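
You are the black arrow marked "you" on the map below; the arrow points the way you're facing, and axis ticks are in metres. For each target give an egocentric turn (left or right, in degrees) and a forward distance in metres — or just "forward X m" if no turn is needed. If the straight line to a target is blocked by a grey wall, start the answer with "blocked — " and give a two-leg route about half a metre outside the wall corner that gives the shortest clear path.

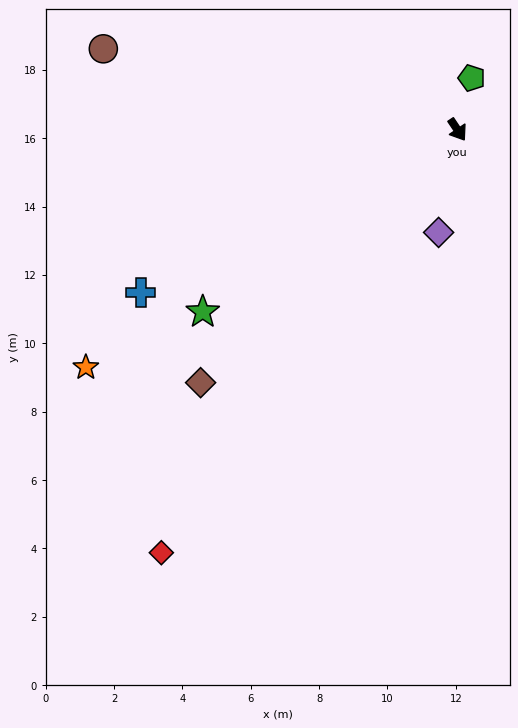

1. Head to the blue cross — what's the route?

turn right 97°, forward 10.4 m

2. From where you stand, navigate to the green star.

turn right 88°, forward 9.2 m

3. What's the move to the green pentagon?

turn left 131°, forward 1.6 m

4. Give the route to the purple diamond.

turn right 44°, forward 3.1 m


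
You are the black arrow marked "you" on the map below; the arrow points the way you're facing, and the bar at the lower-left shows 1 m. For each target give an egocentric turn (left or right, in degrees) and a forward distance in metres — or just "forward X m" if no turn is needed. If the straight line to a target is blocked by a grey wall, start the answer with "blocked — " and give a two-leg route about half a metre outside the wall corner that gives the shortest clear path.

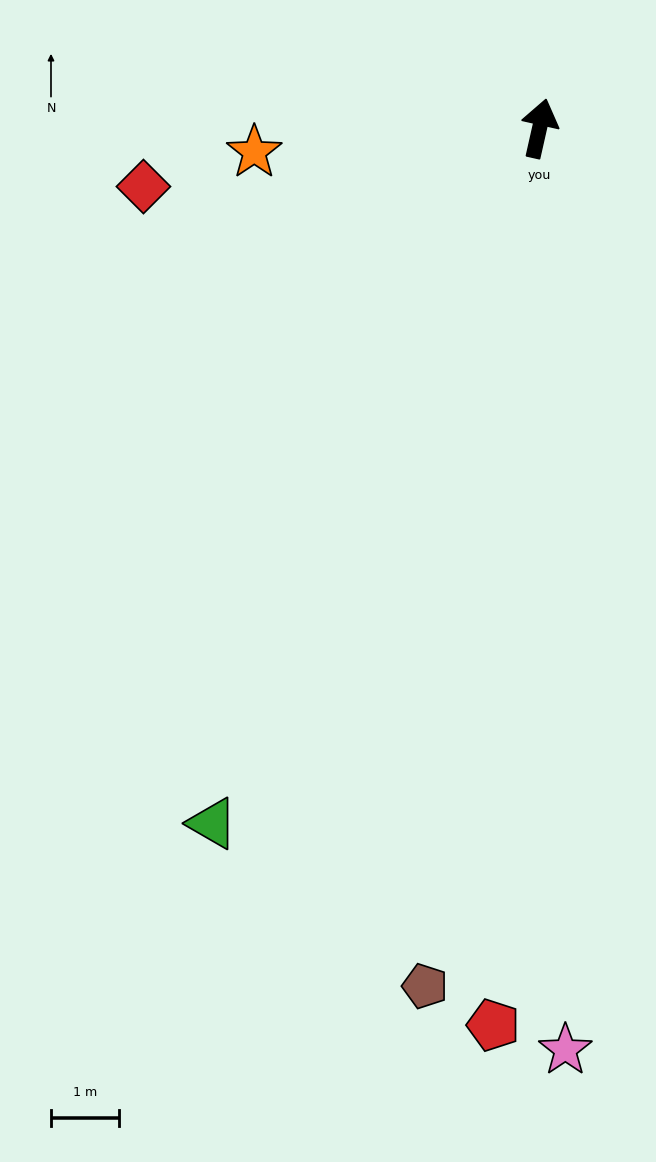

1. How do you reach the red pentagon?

turn right 170°, forward 13.2 m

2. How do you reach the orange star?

turn left 107°, forward 4.2 m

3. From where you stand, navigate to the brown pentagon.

turn right 175°, forward 12.7 m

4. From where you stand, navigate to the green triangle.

turn left 167°, forward 11.3 m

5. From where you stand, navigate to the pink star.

turn right 166°, forward 13.5 m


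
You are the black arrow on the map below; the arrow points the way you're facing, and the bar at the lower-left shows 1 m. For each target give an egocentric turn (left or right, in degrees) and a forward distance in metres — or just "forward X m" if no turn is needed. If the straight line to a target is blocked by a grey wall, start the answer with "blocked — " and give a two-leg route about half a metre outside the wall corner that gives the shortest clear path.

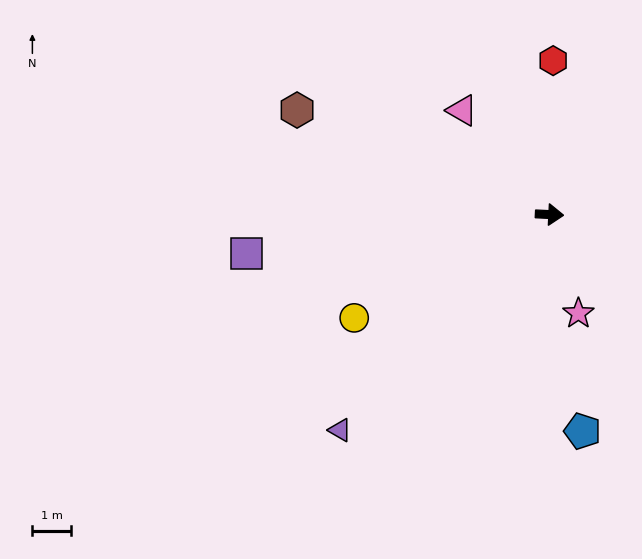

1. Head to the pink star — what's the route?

turn right 71°, forward 2.6 m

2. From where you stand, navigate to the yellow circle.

turn right 149°, forward 5.7 m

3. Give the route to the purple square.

turn right 170°, forward 7.9 m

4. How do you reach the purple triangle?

turn right 131°, forward 7.7 m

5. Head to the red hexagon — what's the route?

turn left 91°, forward 4.0 m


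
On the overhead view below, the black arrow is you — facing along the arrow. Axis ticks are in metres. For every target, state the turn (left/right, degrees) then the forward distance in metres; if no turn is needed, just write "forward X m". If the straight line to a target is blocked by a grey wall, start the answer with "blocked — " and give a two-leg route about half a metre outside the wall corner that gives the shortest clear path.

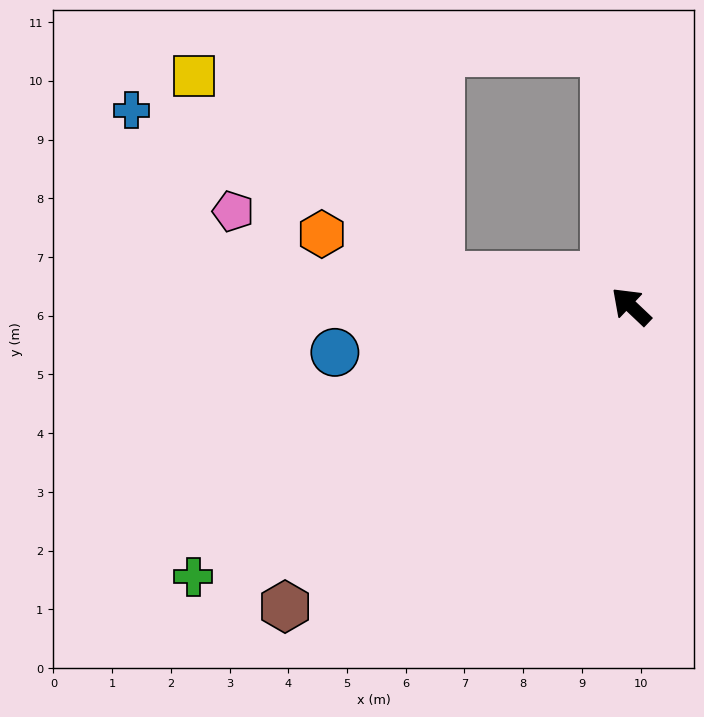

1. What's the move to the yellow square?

blocked — turn left 35°, forward 3.3 m, then turn right 31°, forward 5.4 m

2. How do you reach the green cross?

turn left 75°, forward 8.8 m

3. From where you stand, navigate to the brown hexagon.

turn left 84°, forward 7.8 m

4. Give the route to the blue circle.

turn left 52°, forward 5.1 m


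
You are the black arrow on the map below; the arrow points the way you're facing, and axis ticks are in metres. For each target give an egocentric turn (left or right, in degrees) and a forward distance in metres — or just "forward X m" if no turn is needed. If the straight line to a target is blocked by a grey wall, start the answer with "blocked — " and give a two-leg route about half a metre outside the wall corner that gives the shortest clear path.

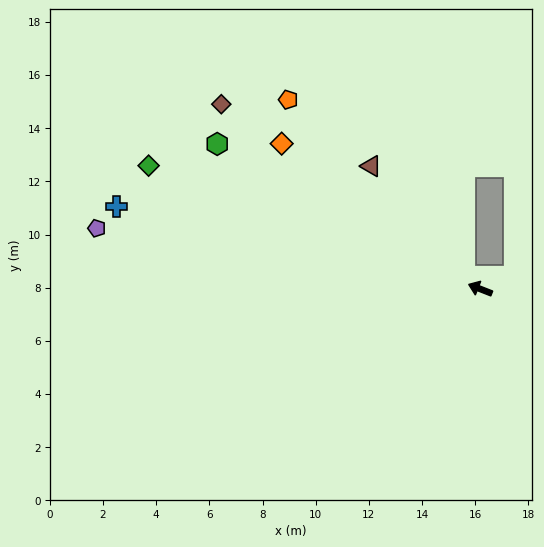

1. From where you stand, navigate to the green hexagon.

turn right 7°, forward 11.3 m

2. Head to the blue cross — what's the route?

turn left 9°, forward 14.0 m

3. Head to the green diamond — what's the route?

forward 13.3 m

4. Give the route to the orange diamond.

turn right 15°, forward 9.3 m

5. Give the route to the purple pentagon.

turn left 12°, forward 14.6 m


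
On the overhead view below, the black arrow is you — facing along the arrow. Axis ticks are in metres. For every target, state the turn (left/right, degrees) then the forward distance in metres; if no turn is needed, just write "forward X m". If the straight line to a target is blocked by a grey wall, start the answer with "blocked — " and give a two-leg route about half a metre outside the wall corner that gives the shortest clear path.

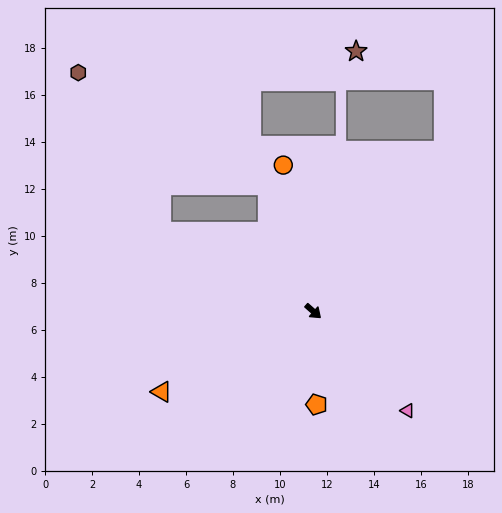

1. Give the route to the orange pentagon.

turn right 47°, forward 4.0 m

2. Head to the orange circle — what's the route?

turn left 143°, forward 6.4 m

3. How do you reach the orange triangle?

turn right 111°, forward 7.3 m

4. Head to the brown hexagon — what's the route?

blocked — turn right 166°, forward 7.3 m, then turn right 35°, forward 7.6 m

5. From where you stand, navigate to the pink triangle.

turn right 5°, forward 5.8 m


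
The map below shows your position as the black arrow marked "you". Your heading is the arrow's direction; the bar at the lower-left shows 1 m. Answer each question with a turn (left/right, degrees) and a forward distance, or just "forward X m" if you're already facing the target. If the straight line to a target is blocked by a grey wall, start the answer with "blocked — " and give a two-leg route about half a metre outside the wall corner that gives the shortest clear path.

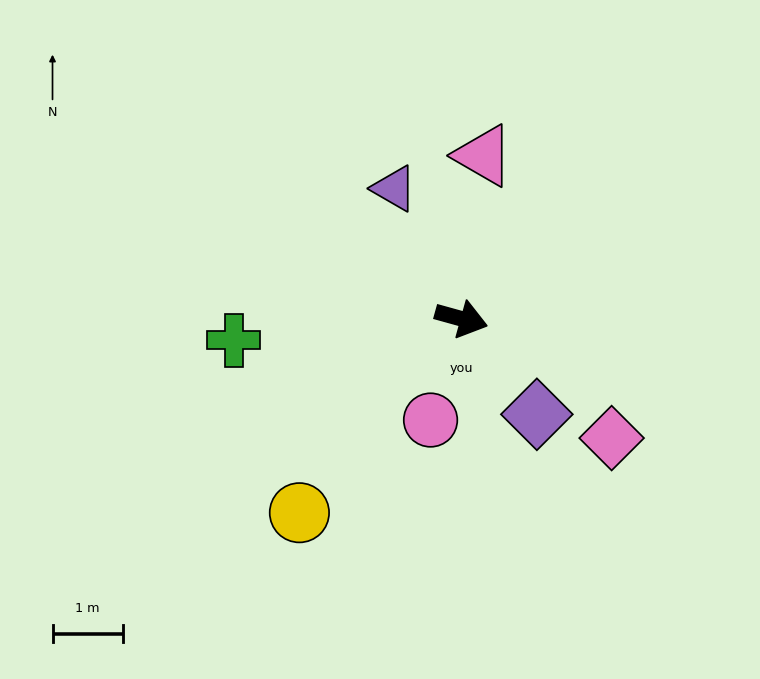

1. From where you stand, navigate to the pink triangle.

turn left 98°, forward 2.3 m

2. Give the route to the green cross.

turn right 159°, forward 3.2 m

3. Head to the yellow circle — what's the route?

turn right 114°, forward 3.6 m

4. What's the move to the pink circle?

turn right 91°, forward 1.5 m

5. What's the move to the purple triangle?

turn left 133°, forward 2.1 m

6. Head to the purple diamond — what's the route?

turn right 36°, forward 1.7 m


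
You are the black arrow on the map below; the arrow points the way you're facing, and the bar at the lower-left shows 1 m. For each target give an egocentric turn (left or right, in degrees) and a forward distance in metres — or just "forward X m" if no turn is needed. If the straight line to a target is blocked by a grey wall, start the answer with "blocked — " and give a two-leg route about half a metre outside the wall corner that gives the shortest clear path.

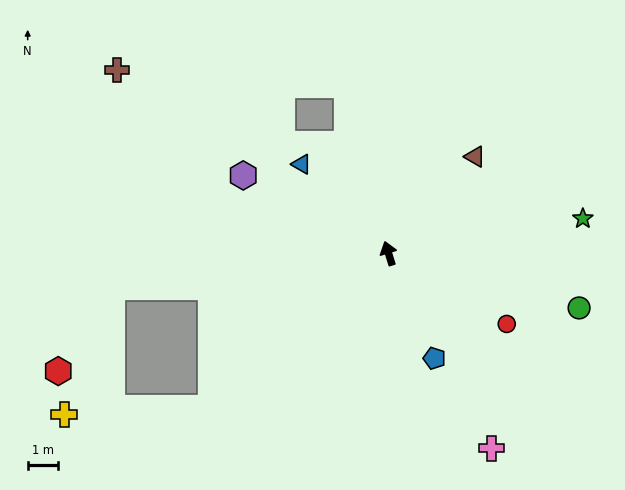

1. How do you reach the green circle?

turn right 123°, forward 6.4 m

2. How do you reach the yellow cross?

blocked — turn left 114°, forward 7.7 m, then turn right 38°, forward 4.8 m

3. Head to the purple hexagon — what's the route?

turn left 45°, forward 5.4 m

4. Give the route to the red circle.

turn right 138°, forward 4.5 m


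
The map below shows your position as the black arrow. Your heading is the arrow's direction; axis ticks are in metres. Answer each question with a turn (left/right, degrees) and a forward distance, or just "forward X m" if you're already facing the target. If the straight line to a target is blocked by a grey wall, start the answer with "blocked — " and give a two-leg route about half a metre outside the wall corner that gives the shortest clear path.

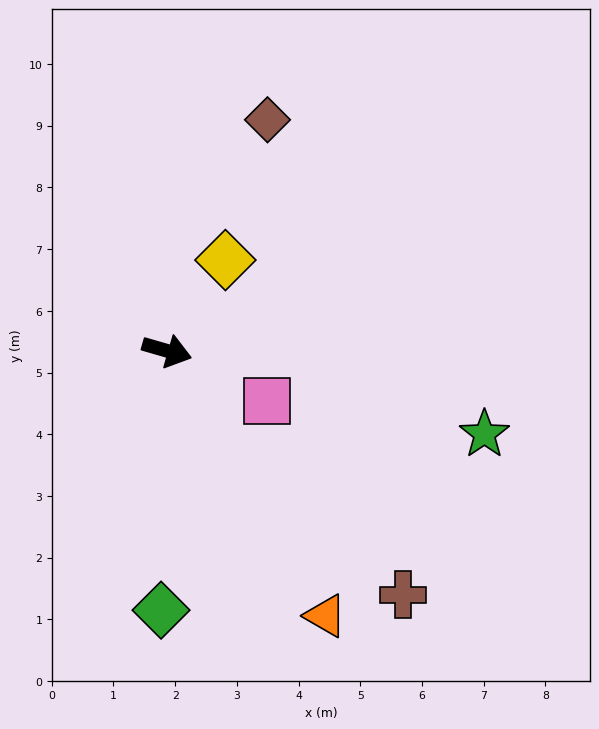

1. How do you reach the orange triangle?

turn right 43°, forward 5.0 m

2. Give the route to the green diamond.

turn right 75°, forward 4.2 m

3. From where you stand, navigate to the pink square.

turn right 11°, forward 1.8 m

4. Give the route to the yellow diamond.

turn left 73°, forward 1.7 m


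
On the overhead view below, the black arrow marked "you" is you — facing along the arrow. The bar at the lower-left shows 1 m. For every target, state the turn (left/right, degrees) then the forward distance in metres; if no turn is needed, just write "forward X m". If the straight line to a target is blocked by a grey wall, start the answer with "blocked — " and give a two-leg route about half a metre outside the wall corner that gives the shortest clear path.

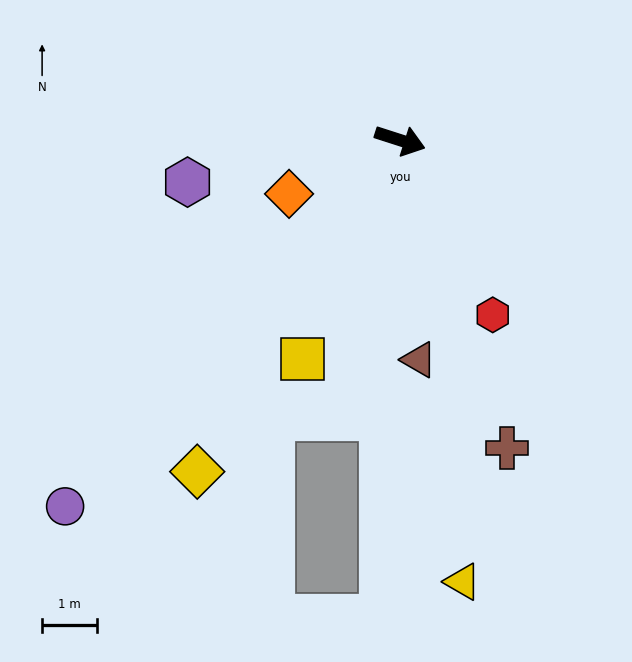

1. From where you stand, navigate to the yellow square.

turn right 96°, forward 4.4 m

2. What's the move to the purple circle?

turn right 115°, forward 9.1 m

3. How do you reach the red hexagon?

turn right 44°, forward 3.6 m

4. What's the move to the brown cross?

turn right 53°, forward 6.0 m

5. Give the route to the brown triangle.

turn right 67°, forward 4.0 m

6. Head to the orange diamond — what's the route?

turn right 136°, forward 2.3 m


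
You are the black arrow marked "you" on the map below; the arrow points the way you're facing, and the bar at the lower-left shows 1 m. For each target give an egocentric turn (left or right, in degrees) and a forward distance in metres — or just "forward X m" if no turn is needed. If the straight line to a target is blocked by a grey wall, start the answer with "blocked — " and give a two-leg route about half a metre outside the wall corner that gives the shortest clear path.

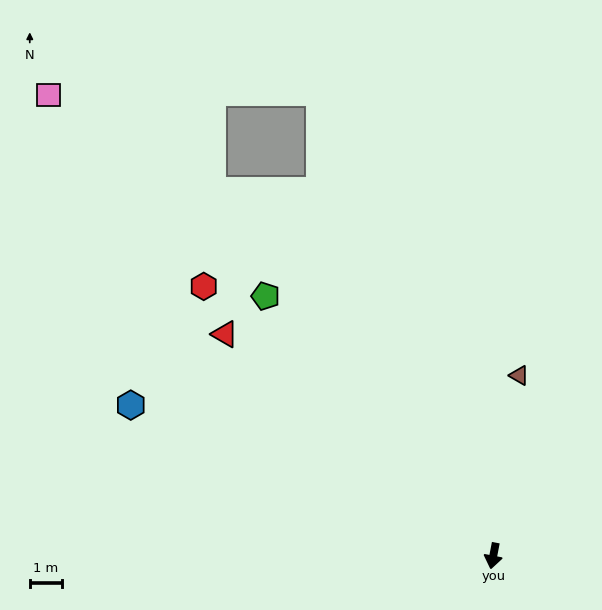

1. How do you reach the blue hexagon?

turn right 102°, forward 12.2 m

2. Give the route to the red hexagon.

turn right 122°, forward 12.3 m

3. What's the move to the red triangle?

turn right 119°, forward 10.8 m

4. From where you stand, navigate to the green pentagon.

turn right 128°, forward 10.7 m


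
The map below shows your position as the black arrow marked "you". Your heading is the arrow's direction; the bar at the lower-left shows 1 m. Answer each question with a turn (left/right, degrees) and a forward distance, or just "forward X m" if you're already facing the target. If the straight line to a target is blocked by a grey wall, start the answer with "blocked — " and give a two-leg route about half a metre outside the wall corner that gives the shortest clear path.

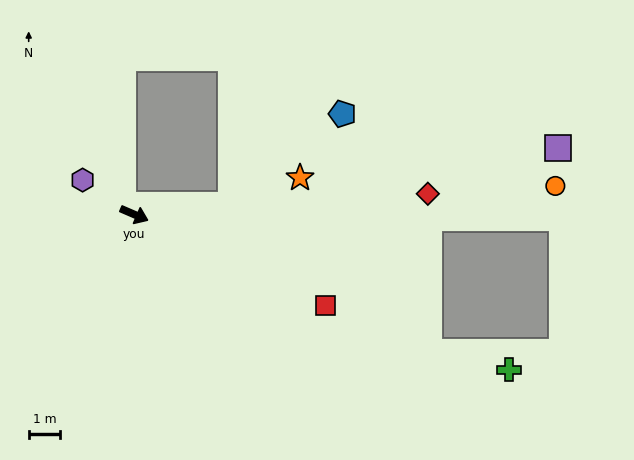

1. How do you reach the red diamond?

turn left 27°, forward 9.4 m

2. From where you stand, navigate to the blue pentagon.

blocked — turn left 29°, forward 3.1 m, then turn left 34°, forward 4.6 m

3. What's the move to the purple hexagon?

turn left 170°, forward 2.0 m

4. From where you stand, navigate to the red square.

turn right 2°, forward 6.7 m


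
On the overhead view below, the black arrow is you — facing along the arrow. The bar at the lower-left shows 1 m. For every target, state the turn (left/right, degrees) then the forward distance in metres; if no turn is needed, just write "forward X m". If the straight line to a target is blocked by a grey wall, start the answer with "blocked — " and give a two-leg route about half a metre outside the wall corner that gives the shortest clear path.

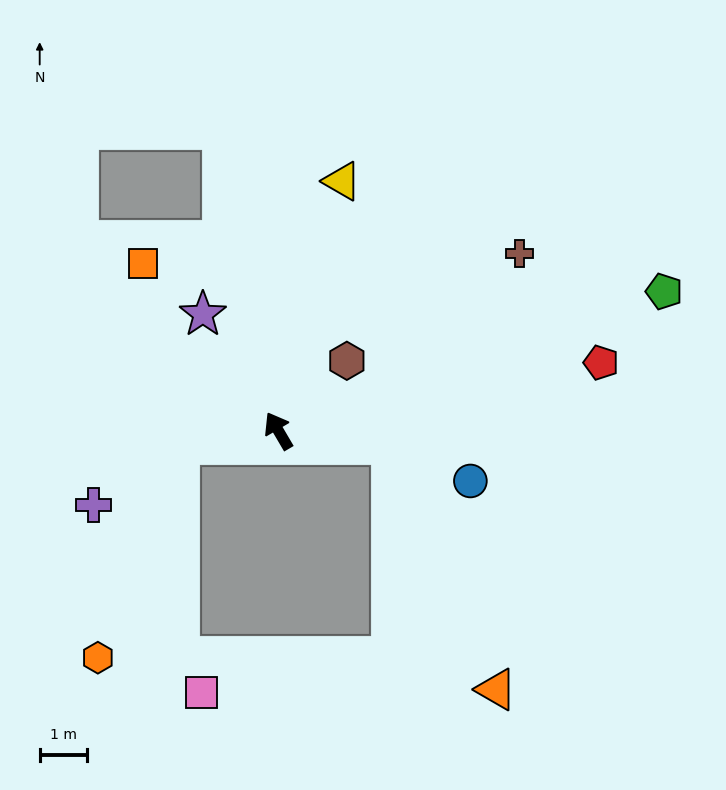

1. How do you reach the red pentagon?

turn right 108°, forward 6.9 m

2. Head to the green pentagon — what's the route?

turn right 101°, forward 8.6 m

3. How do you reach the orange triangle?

blocked — turn right 128°, forward 2.4 m, then turn right 59°, forward 5.6 m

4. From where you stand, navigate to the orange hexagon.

blocked — turn left 68°, forward 2.1 m, then turn left 61°, forward 4.8 m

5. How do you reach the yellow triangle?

turn right 45°, forward 5.4 m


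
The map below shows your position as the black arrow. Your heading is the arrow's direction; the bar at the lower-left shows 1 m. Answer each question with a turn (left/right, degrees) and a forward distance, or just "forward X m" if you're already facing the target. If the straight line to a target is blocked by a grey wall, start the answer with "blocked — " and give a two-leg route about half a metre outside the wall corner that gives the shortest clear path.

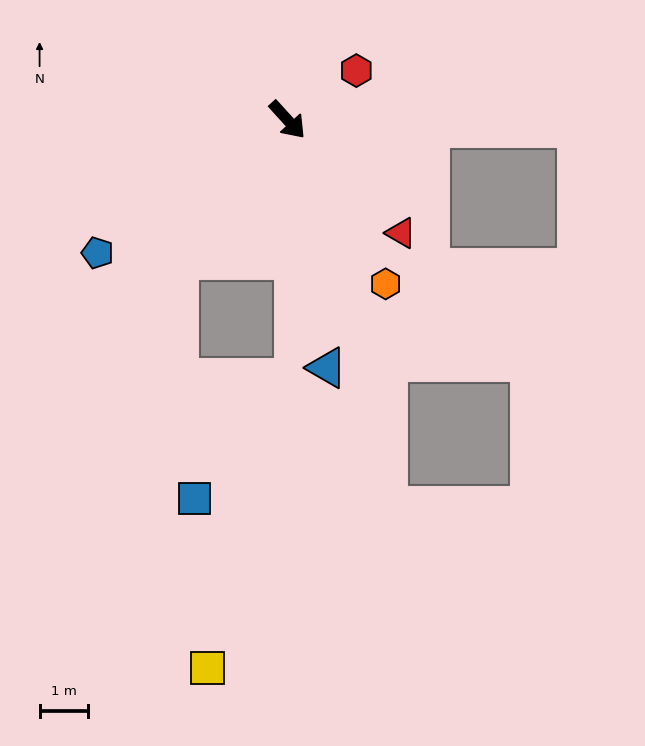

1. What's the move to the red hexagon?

turn left 83°, forward 1.8 m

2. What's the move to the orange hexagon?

turn right 11°, forward 4.0 m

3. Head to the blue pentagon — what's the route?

turn right 97°, forward 4.8 m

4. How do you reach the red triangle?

turn left 3°, forward 3.3 m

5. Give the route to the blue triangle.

turn right 33°, forward 5.2 m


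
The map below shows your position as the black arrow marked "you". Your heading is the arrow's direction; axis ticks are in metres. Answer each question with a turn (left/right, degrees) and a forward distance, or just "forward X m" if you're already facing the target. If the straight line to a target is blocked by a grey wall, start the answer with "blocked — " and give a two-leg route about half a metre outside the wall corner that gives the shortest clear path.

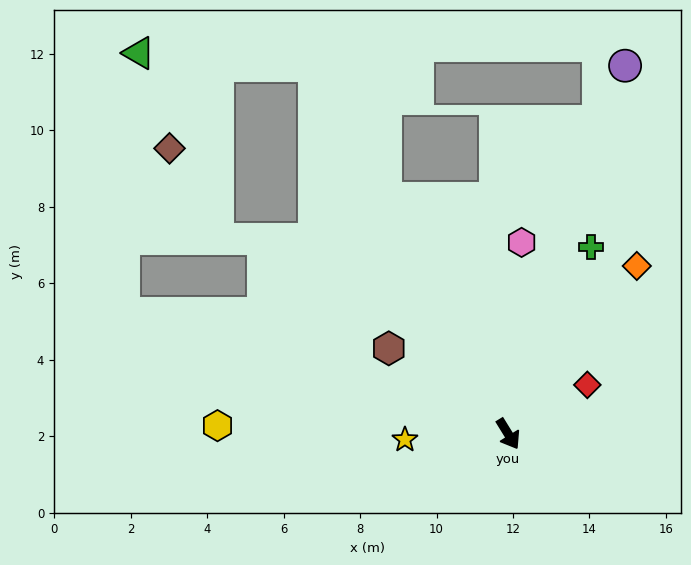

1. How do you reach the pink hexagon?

turn left 144°, forward 5.0 m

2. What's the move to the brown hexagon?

turn right 157°, forward 3.8 m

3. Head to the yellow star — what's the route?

turn right 118°, forward 2.7 m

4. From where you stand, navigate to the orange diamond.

turn left 111°, forward 5.5 m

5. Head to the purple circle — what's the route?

turn left 131°, forward 10.1 m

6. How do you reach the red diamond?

turn left 90°, forward 2.4 m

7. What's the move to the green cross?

turn left 124°, forward 5.3 m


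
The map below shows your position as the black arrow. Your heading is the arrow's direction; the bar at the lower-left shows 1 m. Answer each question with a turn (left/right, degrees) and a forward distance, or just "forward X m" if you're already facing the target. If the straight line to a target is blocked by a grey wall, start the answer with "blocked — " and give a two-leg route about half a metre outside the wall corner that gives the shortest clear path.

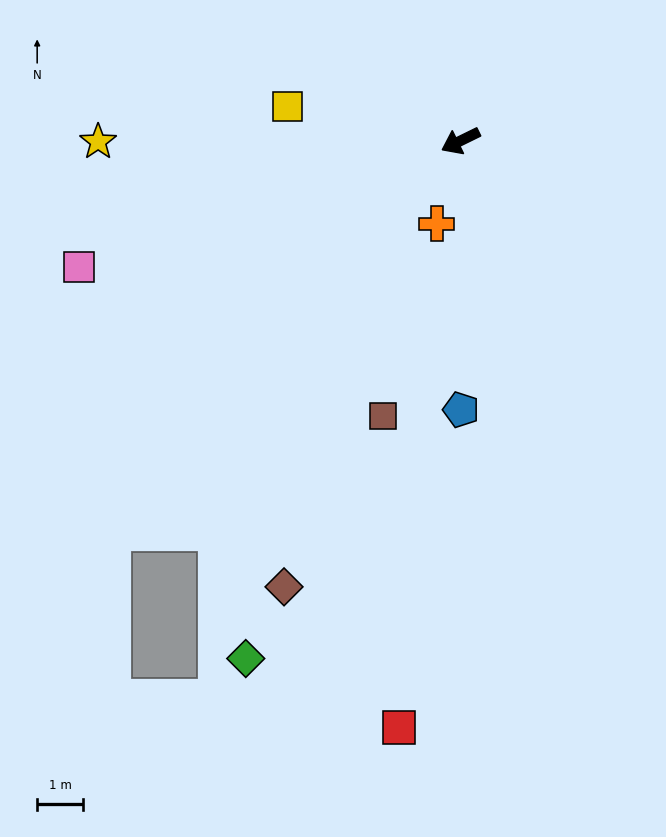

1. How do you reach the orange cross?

turn left 48°, forward 1.9 m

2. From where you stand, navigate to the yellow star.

turn right 26°, forward 7.8 m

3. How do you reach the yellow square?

turn right 37°, forward 3.8 m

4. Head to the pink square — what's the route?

turn right 8°, forward 8.7 m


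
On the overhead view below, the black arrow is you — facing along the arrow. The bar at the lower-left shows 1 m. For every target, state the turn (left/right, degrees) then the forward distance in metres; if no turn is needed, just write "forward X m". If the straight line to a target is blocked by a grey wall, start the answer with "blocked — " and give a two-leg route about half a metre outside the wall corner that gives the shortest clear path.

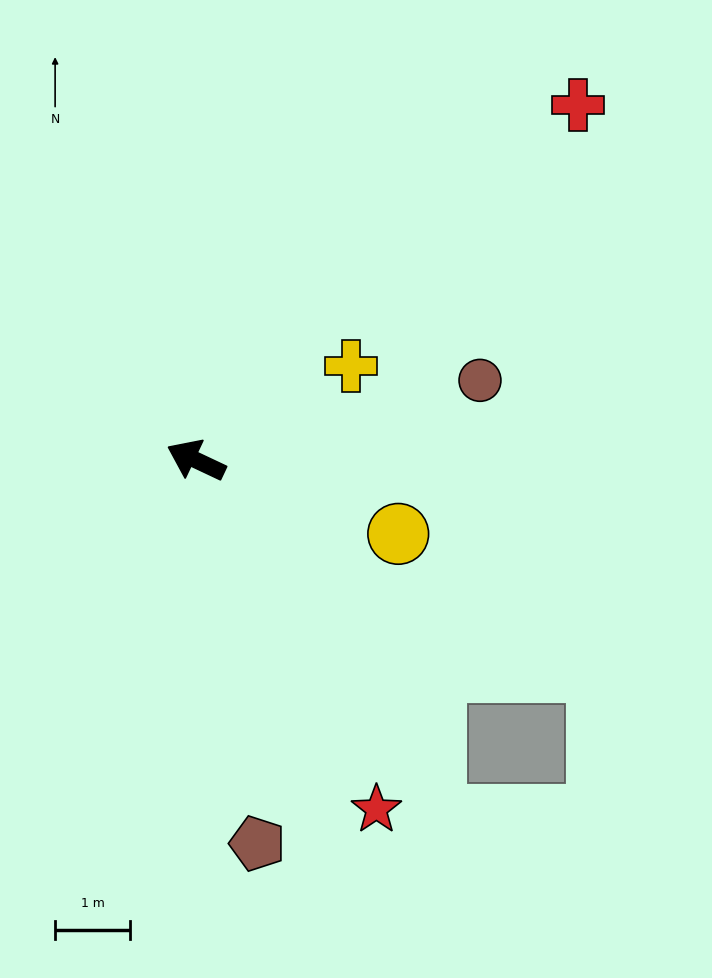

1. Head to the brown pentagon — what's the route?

turn left 124°, forward 5.2 m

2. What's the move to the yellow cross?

turn right 124°, forward 2.4 m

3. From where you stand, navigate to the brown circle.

turn right 139°, forward 3.9 m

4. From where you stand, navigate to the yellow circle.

turn right 175°, forward 2.9 m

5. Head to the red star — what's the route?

turn left 143°, forward 5.2 m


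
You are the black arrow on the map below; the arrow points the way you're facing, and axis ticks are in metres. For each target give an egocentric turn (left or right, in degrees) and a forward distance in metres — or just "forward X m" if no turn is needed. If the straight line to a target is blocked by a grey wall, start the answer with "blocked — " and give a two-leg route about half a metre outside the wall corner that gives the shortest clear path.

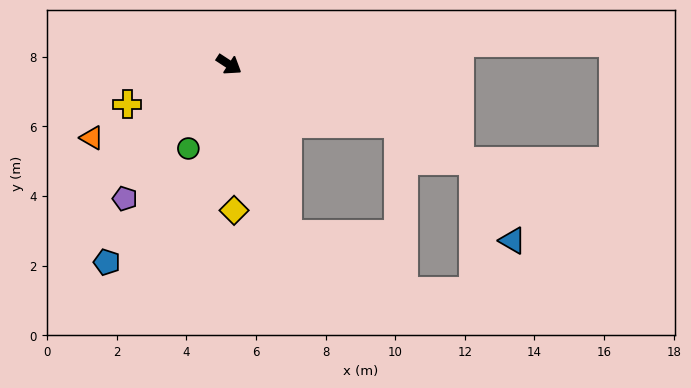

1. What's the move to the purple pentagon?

turn right 95°, forward 4.9 m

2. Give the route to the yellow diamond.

turn right 55°, forward 4.2 m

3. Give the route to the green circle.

turn right 83°, forward 2.7 m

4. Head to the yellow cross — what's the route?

turn right 125°, forward 3.1 m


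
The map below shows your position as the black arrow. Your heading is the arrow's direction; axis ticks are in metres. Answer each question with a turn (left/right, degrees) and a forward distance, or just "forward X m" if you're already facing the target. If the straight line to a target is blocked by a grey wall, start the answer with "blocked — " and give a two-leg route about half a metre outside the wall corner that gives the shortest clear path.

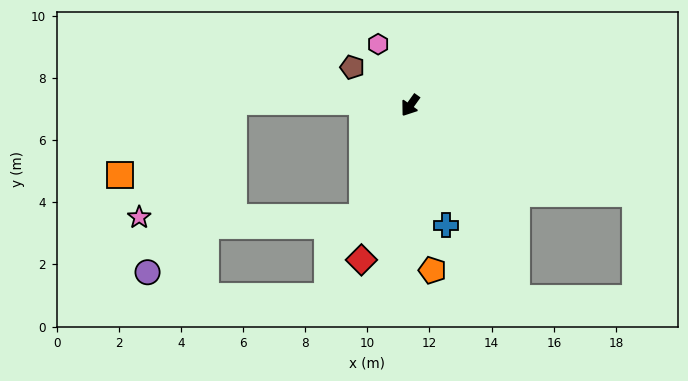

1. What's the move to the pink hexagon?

turn right 117°, forward 2.2 m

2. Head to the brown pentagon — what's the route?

turn right 88°, forward 2.2 m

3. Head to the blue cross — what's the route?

turn left 52°, forward 4.0 m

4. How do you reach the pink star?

blocked — turn left 12°, forward 3.9 m, then turn right 67°, forward 7.2 m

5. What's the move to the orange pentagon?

turn left 43°, forward 5.4 m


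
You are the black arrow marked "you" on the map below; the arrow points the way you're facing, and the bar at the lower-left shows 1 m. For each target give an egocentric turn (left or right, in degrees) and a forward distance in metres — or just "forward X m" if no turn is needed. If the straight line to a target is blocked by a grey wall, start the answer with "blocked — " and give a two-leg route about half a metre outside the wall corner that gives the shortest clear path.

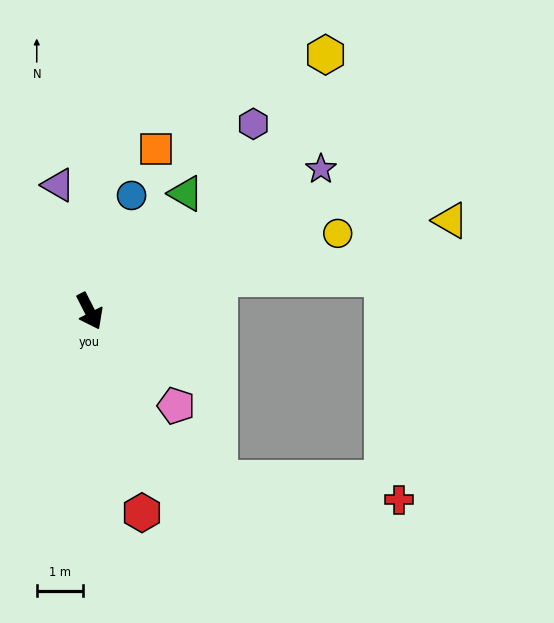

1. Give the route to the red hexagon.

turn right 12°, forward 4.5 m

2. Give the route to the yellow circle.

turn left 80°, forward 5.7 m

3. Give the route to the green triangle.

turn left 114°, forward 3.3 m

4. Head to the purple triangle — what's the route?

turn left 167°, forward 2.8 m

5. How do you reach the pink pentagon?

turn left 15°, forward 2.8 m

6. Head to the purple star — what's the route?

turn left 95°, forward 5.9 m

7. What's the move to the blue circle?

turn left 133°, forward 2.7 m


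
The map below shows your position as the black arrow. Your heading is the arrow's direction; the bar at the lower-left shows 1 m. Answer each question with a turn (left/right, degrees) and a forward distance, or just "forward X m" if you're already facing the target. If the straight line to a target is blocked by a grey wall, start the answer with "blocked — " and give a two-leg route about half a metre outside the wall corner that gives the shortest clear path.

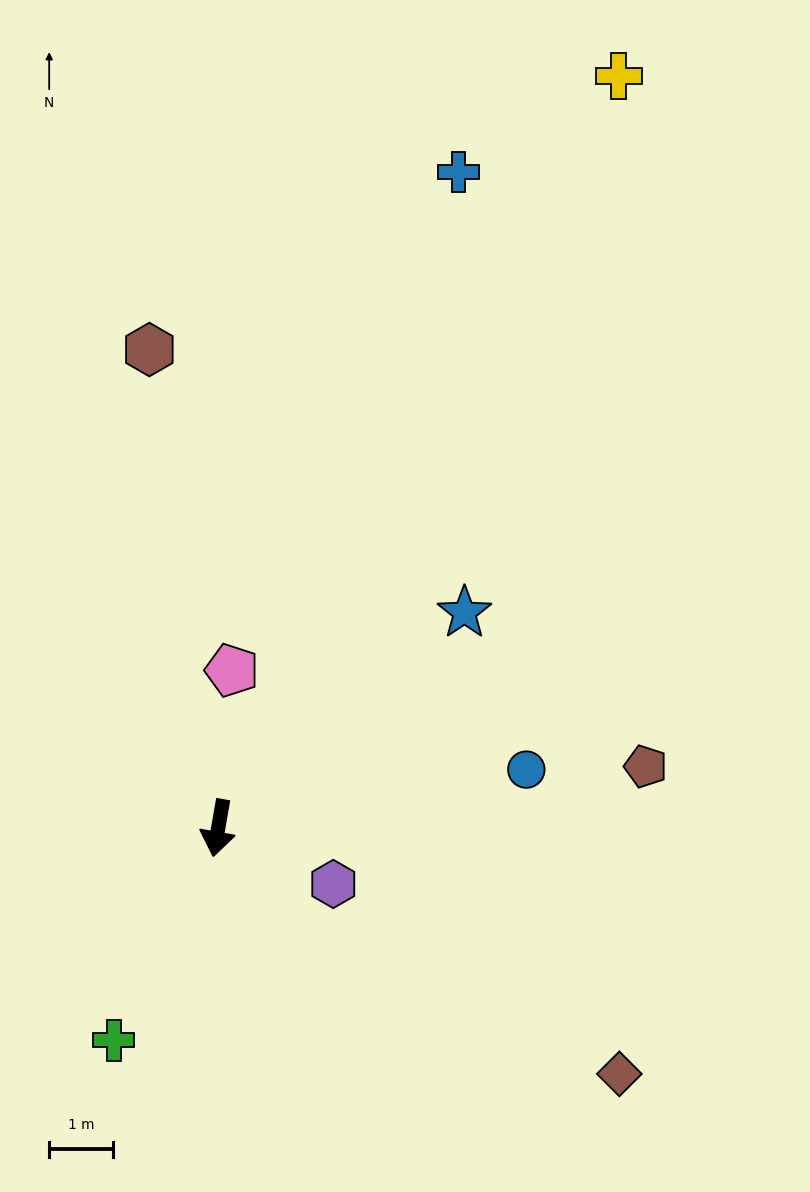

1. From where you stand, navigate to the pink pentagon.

turn right 175°, forward 2.5 m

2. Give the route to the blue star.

turn left 141°, forward 5.1 m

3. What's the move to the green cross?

turn right 16°, forward 3.7 m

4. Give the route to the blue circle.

turn left 111°, forward 4.9 m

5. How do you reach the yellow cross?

turn left 162°, forward 13.4 m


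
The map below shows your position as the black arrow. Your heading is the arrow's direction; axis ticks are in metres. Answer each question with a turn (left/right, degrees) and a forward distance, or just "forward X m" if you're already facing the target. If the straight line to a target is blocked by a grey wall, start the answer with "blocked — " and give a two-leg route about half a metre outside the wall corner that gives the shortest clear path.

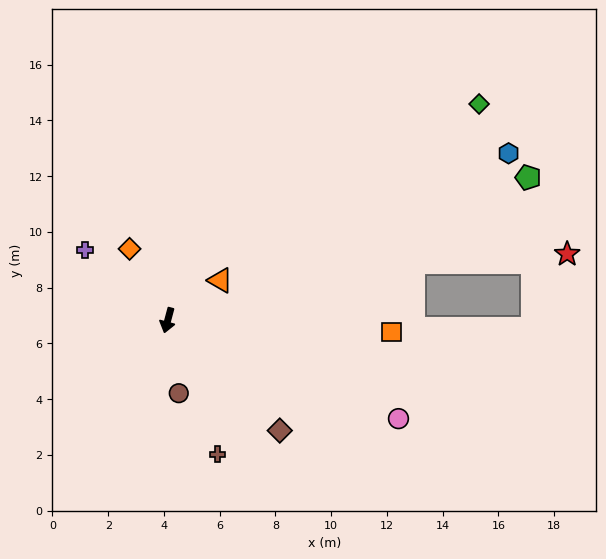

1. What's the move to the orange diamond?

turn right 137°, forward 2.9 m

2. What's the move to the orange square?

turn left 102°, forward 8.0 m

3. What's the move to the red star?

blocked — turn left 118°, forward 9.1 m, then turn right 10°, forward 5.5 m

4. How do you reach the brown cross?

turn left 35°, forward 5.1 m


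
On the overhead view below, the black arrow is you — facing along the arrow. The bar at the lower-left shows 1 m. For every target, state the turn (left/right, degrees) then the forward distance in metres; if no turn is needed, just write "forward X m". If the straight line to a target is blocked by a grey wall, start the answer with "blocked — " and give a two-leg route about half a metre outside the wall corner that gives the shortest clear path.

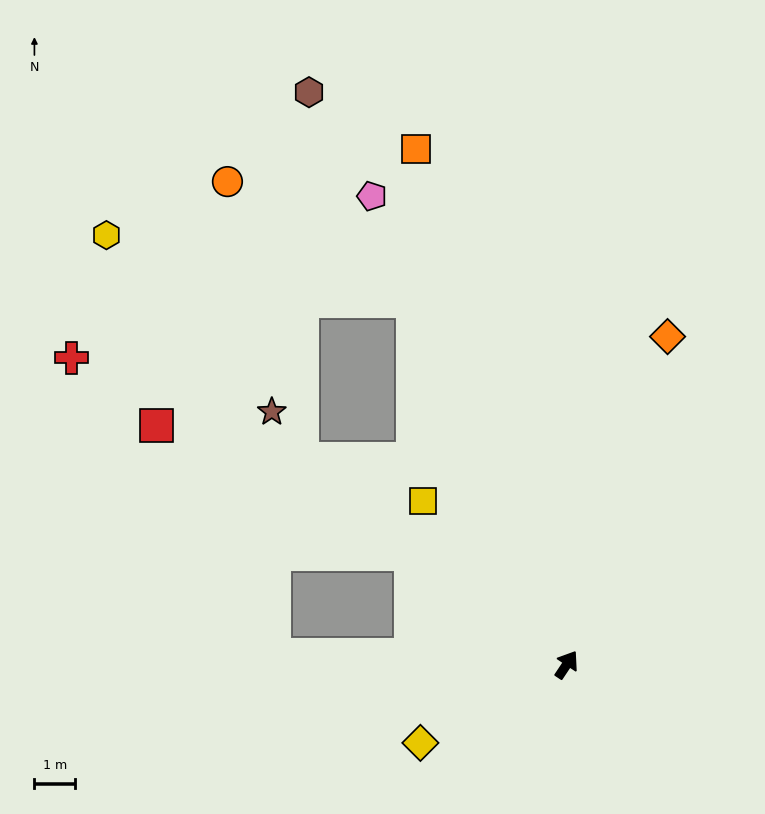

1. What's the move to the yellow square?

turn left 75°, forward 5.4 m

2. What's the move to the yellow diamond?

turn left 152°, forward 4.1 m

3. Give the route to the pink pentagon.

turn left 56°, forward 12.5 m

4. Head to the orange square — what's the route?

turn left 50°, forward 13.3 m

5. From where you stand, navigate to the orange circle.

blocked — turn left 56°, forward 9.8 m, then turn left 35°, forward 5.5 m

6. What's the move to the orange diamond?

turn left 17°, forward 8.5 m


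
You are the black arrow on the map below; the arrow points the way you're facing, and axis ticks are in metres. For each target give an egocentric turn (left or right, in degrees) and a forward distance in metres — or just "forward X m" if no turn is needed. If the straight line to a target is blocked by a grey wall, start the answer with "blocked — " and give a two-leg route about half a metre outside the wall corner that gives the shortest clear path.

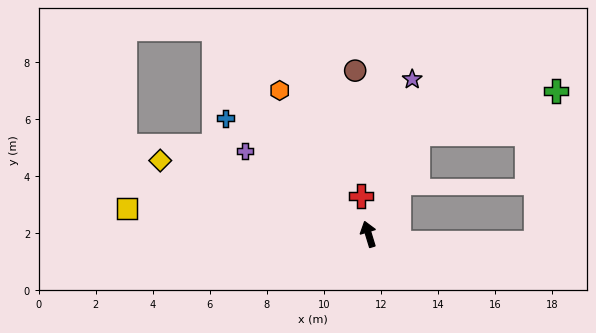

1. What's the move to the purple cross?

turn left 39°, forward 5.2 m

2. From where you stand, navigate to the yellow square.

turn left 67°, forward 8.5 m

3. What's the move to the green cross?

blocked — turn right 43°, forward 3.9 m, then turn right 47°, forward 5.1 m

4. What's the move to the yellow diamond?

turn left 54°, forward 7.7 m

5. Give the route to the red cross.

turn right 6°, forward 1.4 m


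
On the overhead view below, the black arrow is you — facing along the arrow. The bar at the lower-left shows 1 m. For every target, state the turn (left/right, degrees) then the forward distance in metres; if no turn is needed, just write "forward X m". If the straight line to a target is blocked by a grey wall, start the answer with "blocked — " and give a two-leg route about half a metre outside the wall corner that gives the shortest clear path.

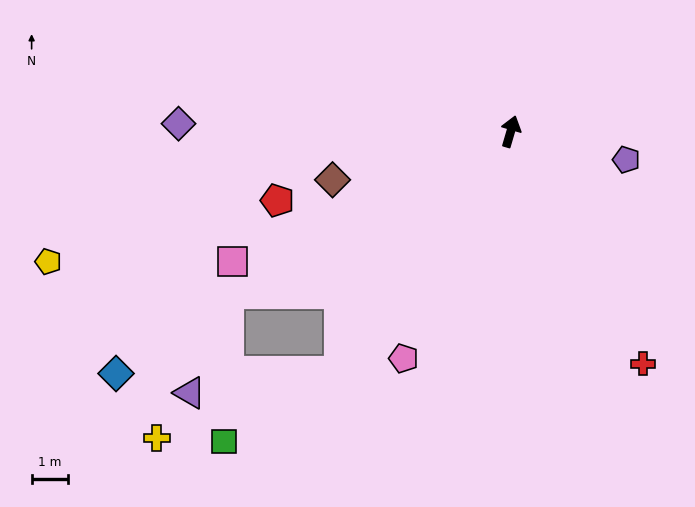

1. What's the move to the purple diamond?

turn left 105°, forward 9.1 m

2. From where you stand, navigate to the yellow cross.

blocked — turn left 161°, forward 8.1 m, then turn right 35°, forward 5.3 m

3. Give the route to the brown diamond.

turn left 122°, forward 5.1 m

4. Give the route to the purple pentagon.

turn right 87°, forward 3.3 m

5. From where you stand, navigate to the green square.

blocked — turn left 161°, forward 8.1 m, then turn right 24°, forward 3.7 m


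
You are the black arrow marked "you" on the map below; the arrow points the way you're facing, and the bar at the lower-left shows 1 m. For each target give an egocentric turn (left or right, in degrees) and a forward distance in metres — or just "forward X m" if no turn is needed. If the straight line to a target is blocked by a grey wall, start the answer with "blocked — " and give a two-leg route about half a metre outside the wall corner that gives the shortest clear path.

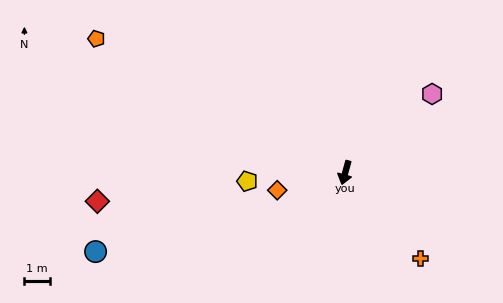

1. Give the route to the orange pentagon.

turn right 103°, forward 11.0 m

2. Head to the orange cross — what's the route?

turn left 57°, forward 4.5 m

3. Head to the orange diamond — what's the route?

turn right 60°, forward 2.7 m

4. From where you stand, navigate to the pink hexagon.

turn left 148°, forward 4.6 m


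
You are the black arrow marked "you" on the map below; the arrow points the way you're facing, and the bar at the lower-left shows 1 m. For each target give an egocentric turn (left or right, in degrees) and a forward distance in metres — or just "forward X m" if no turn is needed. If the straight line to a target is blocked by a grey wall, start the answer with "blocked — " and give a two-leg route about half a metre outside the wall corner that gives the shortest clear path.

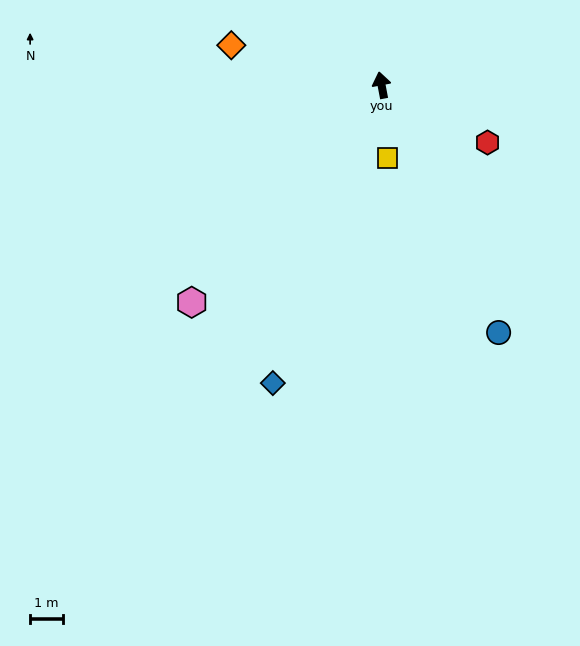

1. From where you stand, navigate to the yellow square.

turn left 174°, forward 2.2 m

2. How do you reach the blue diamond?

turn left 149°, forward 9.6 m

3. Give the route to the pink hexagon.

turn left 128°, forward 8.7 m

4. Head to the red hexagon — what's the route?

turn right 129°, forward 3.6 m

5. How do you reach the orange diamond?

turn left 64°, forward 4.7 m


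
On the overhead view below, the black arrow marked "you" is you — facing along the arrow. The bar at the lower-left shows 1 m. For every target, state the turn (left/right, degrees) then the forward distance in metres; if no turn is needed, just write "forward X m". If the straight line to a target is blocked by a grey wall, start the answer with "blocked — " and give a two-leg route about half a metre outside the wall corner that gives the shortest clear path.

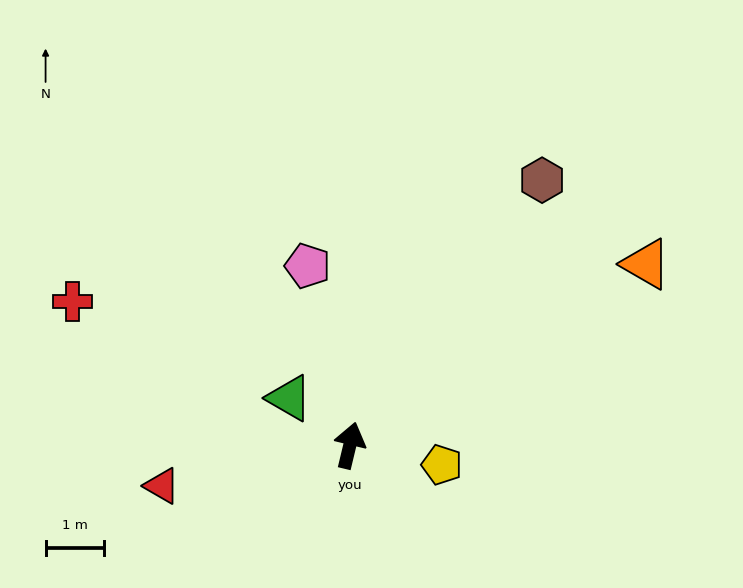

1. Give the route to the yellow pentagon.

turn right 88°, forward 1.6 m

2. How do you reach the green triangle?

turn left 66°, forward 1.3 m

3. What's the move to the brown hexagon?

turn right 22°, forward 5.6 m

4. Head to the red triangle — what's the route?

turn left 116°, forward 3.3 m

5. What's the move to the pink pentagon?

turn left 27°, forward 3.2 m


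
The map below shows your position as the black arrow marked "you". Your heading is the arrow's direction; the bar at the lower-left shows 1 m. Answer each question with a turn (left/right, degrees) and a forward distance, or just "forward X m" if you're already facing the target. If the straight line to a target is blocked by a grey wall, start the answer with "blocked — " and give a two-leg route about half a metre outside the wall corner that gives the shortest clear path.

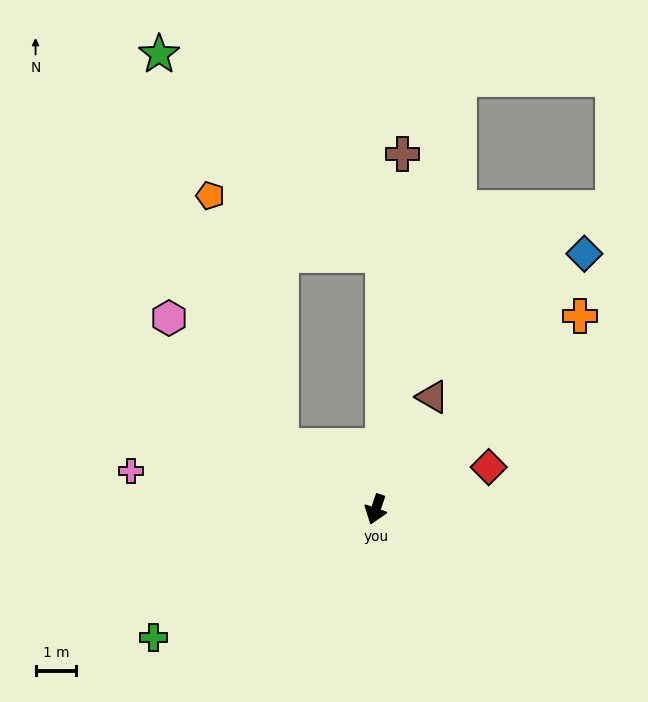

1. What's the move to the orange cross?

turn left 152°, forward 6.9 m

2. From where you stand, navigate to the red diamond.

turn left 129°, forward 2.9 m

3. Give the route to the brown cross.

turn right 165°, forward 8.7 m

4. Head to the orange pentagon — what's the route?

blocked — turn right 105°, forward 2.8 m, then turn right 40°, forward 6.3 m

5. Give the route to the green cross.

turn right 41°, forward 6.3 m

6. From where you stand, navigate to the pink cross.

turn right 80°, forward 6.1 m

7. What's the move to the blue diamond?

turn left 160°, forward 8.1 m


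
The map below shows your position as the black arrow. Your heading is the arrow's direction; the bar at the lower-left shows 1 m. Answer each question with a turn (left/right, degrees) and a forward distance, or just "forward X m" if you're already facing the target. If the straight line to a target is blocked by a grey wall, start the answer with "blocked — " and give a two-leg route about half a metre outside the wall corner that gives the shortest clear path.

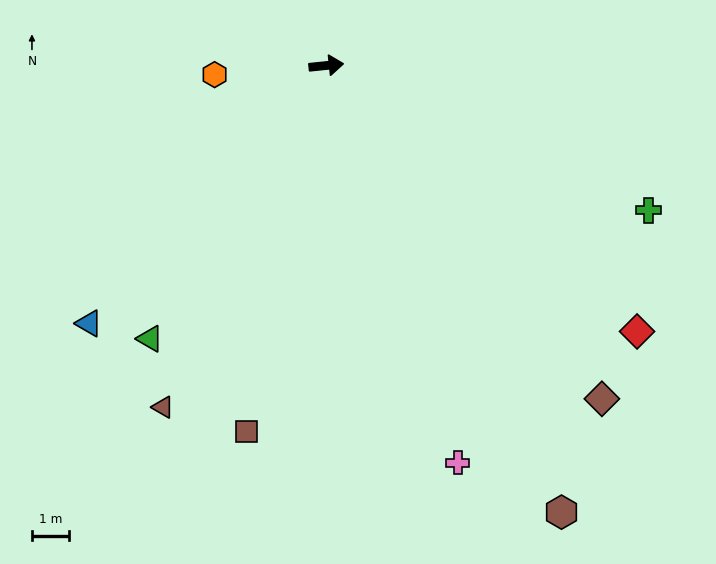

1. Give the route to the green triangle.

turn right 129°, forward 8.8 m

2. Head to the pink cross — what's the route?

turn right 78°, forward 11.3 m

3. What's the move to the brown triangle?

turn right 121°, forward 10.2 m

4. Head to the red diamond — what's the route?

turn right 46°, forward 11.0 m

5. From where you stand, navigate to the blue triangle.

turn right 139°, forward 9.4 m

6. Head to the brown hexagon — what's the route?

turn right 68°, forward 13.6 m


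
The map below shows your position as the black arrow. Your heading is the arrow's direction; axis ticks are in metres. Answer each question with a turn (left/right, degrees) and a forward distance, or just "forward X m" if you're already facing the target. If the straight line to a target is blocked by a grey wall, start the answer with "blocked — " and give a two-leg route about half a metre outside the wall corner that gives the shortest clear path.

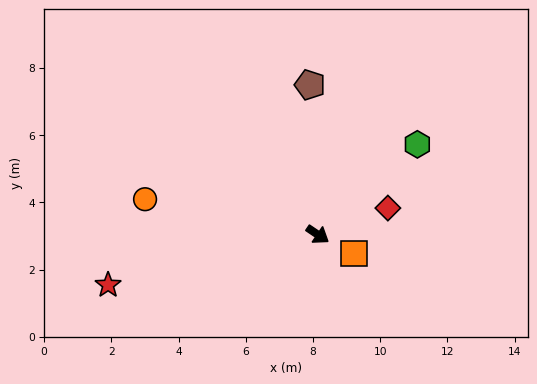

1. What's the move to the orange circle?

turn right 158°, forward 5.2 m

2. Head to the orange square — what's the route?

turn left 7°, forward 1.2 m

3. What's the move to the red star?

turn right 132°, forward 6.4 m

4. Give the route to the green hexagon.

turn left 76°, forward 4.0 m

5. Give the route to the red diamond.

turn left 55°, forward 2.2 m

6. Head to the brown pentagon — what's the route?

turn left 127°, forward 4.5 m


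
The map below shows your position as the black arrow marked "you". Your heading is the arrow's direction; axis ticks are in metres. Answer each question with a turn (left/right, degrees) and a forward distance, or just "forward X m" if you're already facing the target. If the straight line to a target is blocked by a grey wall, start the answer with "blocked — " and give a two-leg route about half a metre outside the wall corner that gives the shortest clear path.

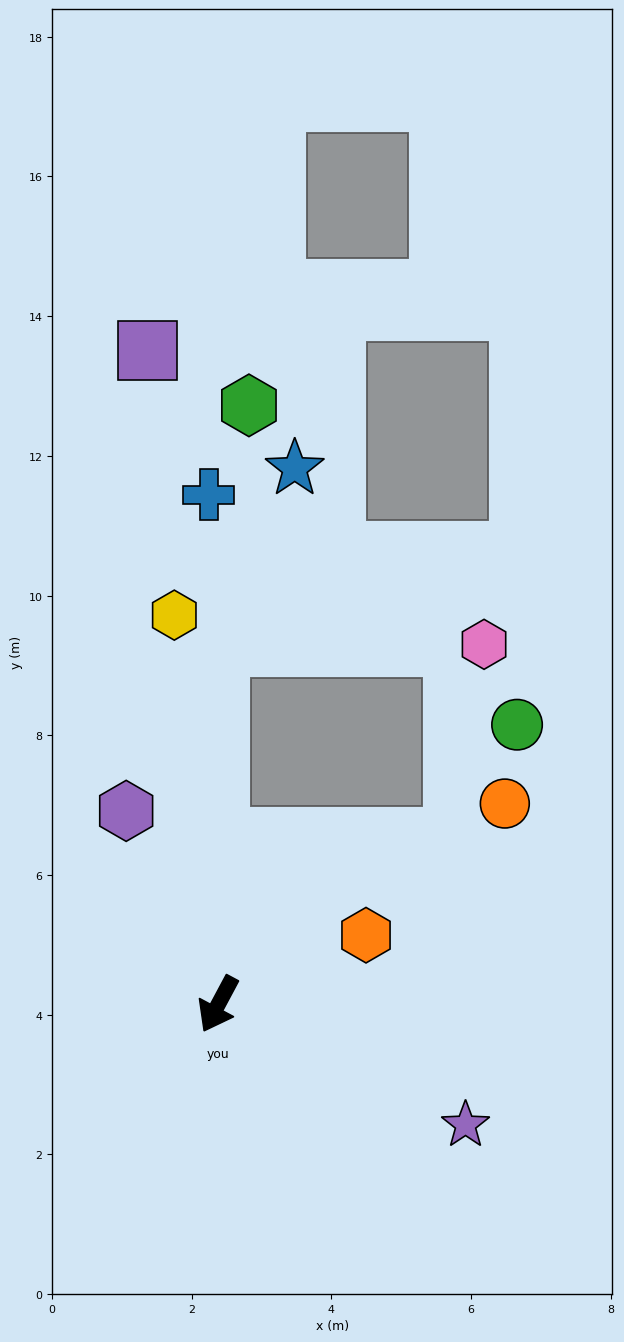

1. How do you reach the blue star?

blocked — turn right 152°, forward 5.1 m, then turn right 23°, forward 2.8 m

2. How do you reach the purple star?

turn left 92°, forward 3.9 m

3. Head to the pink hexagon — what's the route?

blocked — turn right 152°, forward 5.1 m, then turn right 89°, forward 3.8 m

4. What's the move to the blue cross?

turn right 151°, forward 7.3 m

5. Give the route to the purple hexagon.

turn right 126°, forward 3.1 m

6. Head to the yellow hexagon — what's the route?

turn right 145°, forward 5.6 m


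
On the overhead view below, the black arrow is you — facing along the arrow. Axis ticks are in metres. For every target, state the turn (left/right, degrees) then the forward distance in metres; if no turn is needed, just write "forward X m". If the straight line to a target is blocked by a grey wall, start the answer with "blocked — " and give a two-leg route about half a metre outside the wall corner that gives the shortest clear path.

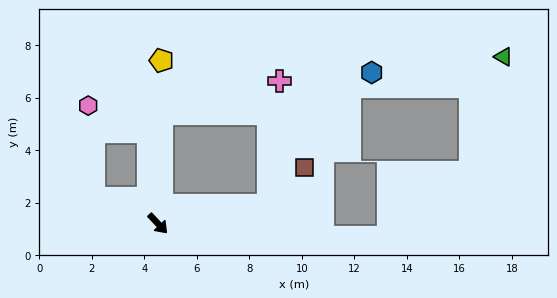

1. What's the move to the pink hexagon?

blocked — turn left 143°, forward 3.5 m, then turn left 59°, forward 2.5 m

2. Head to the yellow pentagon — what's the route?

turn left 136°, forward 6.2 m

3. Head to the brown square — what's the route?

blocked — turn left 56°, forward 4.3 m, then turn left 37°, forward 2.0 m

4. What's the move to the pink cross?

blocked — turn left 134°, forward 4.2 m, then turn right 72°, forward 4.6 m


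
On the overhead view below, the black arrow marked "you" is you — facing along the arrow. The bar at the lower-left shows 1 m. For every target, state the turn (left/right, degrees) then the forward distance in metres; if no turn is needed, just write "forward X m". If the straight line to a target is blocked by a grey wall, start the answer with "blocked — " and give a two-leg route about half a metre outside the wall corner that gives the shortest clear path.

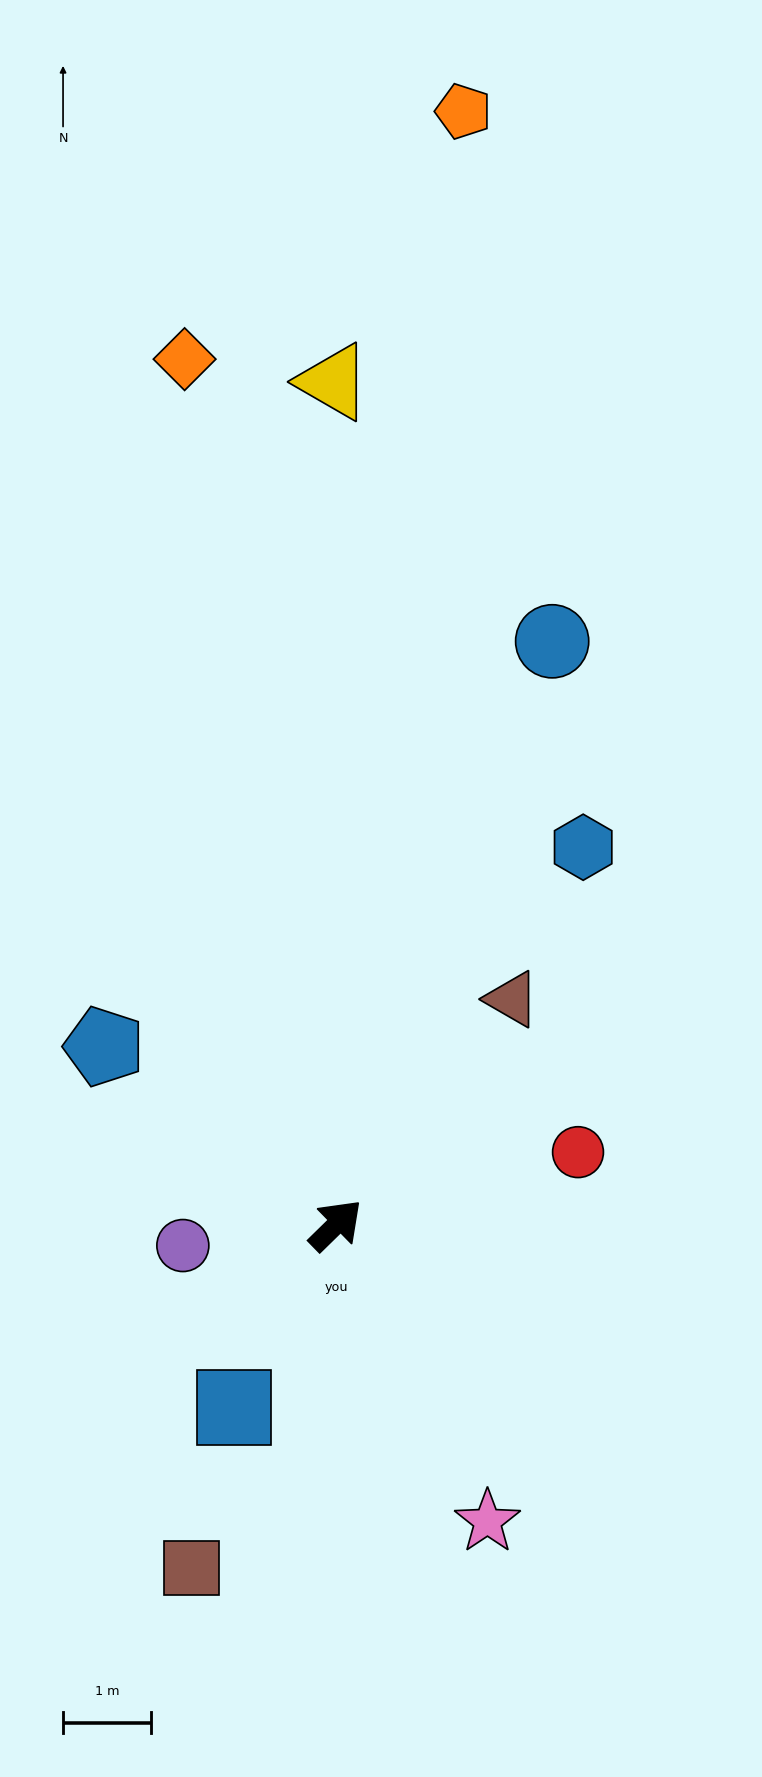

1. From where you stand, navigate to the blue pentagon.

turn left 98°, forward 3.3 m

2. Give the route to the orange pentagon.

turn left 39°, forward 12.7 m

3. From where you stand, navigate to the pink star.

turn right 107°, forward 3.8 m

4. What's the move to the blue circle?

turn left 25°, forward 7.1 m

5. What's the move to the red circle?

turn right 28°, forward 2.9 m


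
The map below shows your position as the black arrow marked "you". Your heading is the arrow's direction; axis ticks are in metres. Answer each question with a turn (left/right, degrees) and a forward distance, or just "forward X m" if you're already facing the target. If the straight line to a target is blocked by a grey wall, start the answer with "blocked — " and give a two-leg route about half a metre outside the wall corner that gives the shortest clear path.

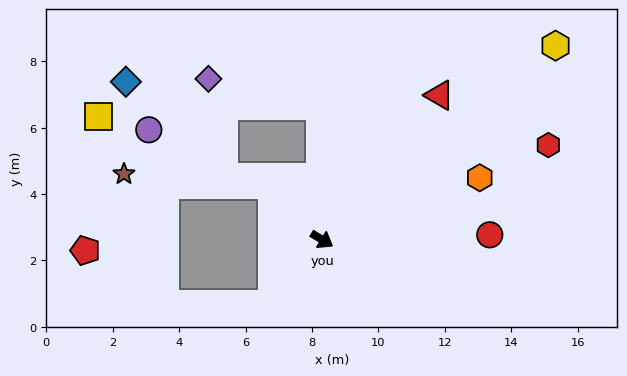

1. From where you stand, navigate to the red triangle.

turn left 82°, forward 5.6 m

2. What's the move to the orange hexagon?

turn left 53°, forward 5.1 m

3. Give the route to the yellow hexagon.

turn left 71°, forward 9.1 m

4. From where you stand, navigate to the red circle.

turn left 33°, forward 5.1 m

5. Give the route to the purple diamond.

blocked — turn left 122°, forward 4.0 m, then turn left 76°, forward 3.5 m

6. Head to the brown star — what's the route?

blocked — turn left 164°, forward 2.2 m, then turn left 43°, forward 4.5 m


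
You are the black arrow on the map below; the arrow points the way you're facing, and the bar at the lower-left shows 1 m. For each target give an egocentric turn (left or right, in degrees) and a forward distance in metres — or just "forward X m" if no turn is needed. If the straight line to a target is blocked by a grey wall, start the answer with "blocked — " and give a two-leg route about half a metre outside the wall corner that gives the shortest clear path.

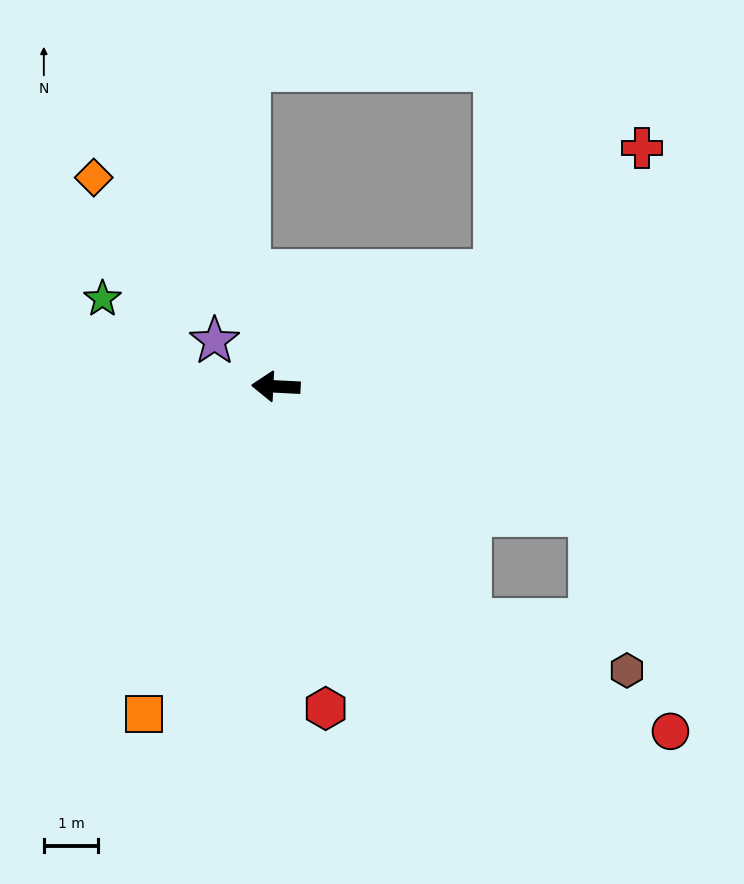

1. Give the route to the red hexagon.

turn left 102°, forward 6.0 m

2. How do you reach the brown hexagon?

blocked — turn left 132°, forward 5.6 m, then turn left 34°, forward 3.0 m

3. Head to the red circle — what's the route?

blocked — turn left 132°, forward 5.6 m, then turn left 22°, forward 4.2 m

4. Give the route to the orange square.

turn left 71°, forward 6.5 m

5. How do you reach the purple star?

turn right 34°, forward 1.4 m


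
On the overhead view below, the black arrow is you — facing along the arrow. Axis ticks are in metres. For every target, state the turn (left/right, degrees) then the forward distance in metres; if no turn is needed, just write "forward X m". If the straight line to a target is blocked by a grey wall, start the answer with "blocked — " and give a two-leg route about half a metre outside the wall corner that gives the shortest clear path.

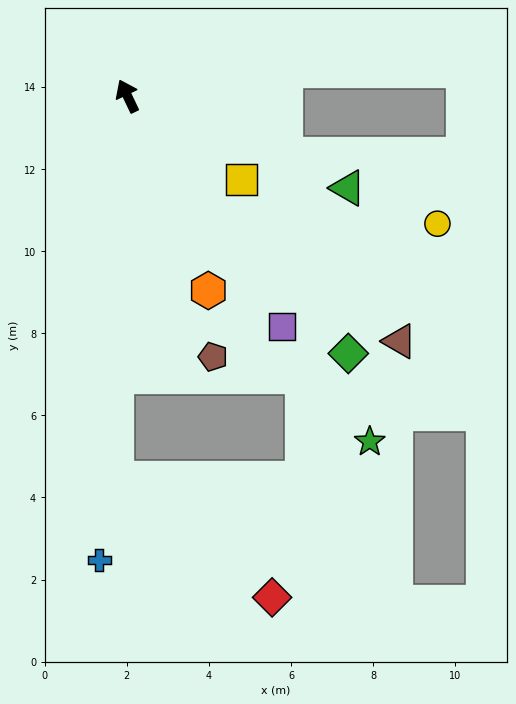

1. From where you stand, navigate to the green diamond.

turn right 165°, forward 8.3 m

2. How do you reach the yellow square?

turn right 152°, forward 3.4 m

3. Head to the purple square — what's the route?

turn right 172°, forward 6.8 m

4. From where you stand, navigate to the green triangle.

turn right 138°, forward 5.8 m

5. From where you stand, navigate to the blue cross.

turn left 151°, forward 11.3 m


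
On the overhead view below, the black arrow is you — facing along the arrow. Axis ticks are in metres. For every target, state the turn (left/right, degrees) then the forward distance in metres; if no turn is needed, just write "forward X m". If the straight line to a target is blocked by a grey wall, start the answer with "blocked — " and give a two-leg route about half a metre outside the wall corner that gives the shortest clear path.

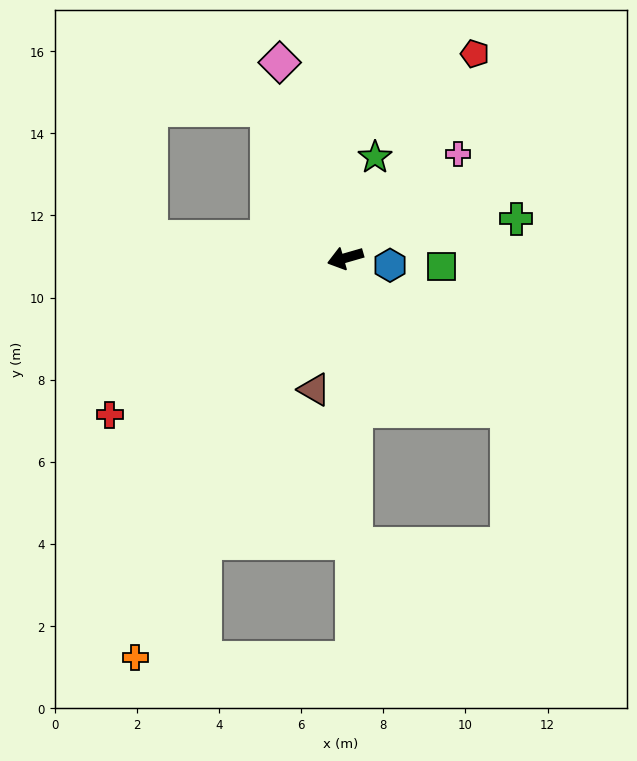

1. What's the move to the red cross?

turn left 18°, forward 6.9 m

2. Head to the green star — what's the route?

turn right 123°, forward 2.6 m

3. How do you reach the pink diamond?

turn right 88°, forward 5.0 m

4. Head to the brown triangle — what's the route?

turn left 61°, forward 3.3 m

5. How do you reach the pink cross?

turn right 153°, forward 3.7 m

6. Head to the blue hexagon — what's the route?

turn left 155°, forward 1.1 m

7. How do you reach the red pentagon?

turn right 138°, forward 5.9 m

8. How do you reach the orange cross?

turn left 46°, forward 11.0 m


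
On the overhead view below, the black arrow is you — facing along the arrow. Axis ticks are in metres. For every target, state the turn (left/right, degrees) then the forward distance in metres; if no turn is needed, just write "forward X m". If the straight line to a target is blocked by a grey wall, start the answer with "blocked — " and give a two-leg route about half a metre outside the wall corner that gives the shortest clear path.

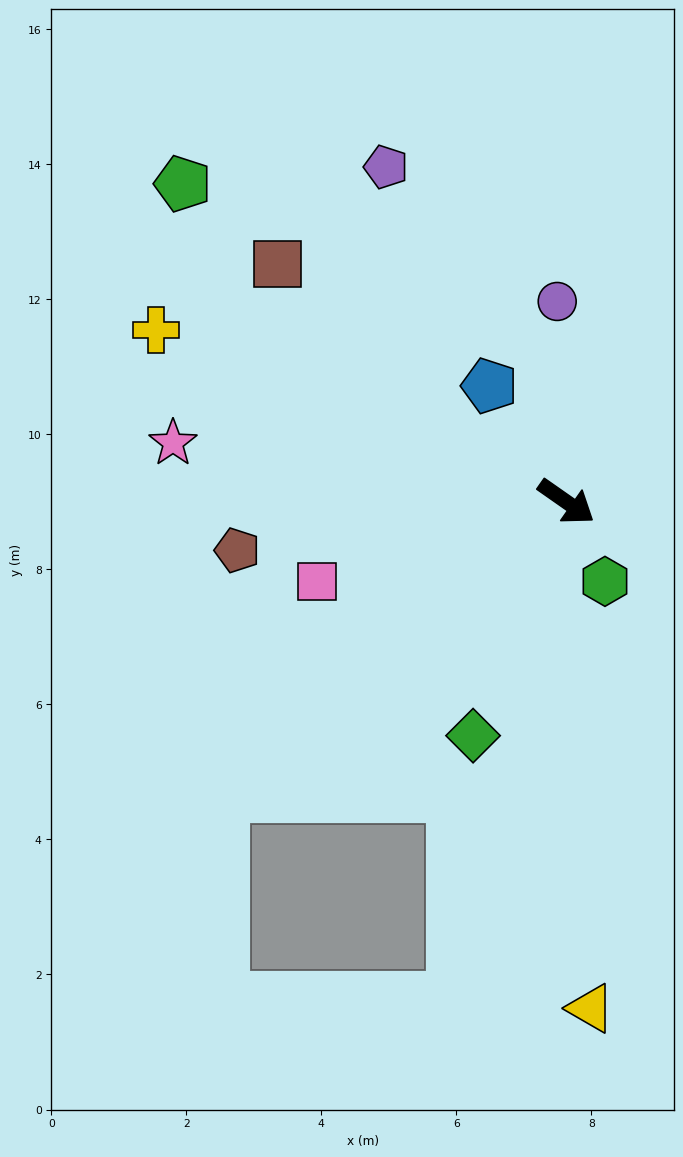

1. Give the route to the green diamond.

turn right 77°, forward 3.7 m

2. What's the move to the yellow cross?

turn right 168°, forward 6.6 m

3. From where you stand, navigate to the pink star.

turn right 154°, forward 5.9 m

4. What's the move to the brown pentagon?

turn right 137°, forward 4.9 m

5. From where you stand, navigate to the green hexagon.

turn right 29°, forward 1.3 m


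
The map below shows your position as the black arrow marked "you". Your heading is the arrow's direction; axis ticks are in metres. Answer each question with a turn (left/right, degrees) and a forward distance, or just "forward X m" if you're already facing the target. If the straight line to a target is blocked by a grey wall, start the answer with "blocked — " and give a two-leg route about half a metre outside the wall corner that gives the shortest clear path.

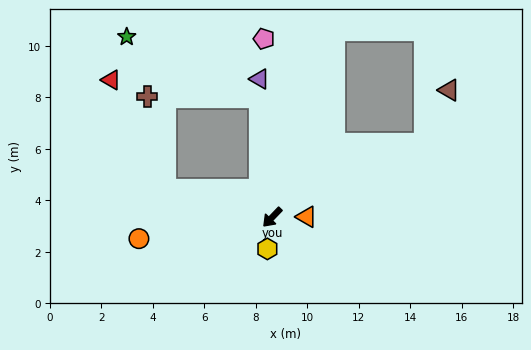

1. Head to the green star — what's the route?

blocked — turn right 130°, forward 4.7 m, then turn left 59°, forward 5.7 m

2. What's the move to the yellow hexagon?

turn left 35°, forward 1.2 m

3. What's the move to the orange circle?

turn right 37°, forward 5.2 m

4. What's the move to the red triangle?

blocked — turn right 61°, forward 4.3 m, then turn right 49°, forward 4.8 m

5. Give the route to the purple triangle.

turn right 131°, forward 5.4 m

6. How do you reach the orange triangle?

turn left 135°, forward 1.3 m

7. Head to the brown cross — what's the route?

blocked — turn right 61°, forward 4.3 m, then turn right 64°, forward 3.7 m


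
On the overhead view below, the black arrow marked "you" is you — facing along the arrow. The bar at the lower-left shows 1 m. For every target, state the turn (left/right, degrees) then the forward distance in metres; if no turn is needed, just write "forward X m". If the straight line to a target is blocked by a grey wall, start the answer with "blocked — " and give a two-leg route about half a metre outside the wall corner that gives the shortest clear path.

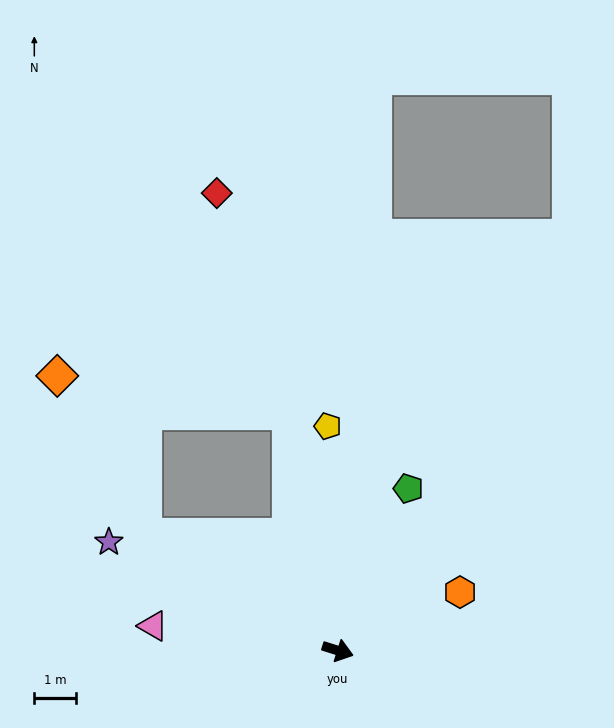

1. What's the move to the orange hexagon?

turn left 43°, forward 3.2 m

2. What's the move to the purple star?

turn left 172°, forward 6.1 m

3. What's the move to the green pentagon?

turn left 84°, forward 4.2 m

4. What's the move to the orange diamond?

blocked — turn left 167°, forward 5.4 m, then turn right 31°, forward 4.4 m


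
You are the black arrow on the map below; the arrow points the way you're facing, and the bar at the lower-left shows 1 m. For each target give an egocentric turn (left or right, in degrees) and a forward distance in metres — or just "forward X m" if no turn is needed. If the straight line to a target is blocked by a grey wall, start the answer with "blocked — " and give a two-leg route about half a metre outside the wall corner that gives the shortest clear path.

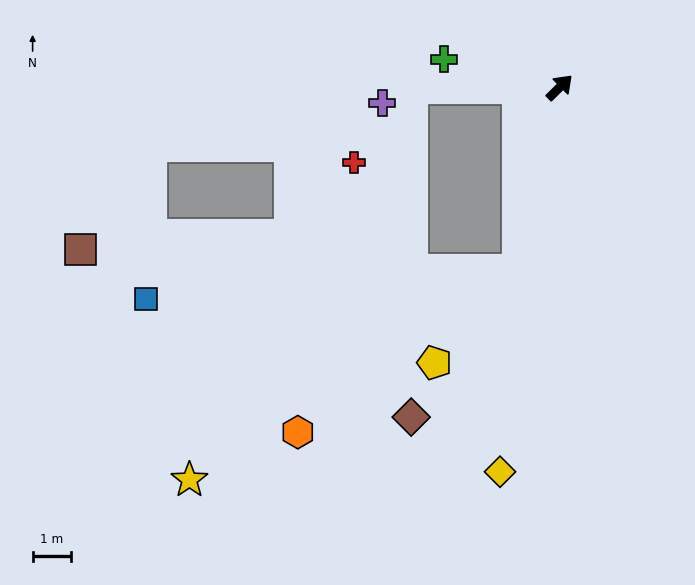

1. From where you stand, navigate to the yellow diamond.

turn right 143°, forward 10.1 m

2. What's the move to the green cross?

turn left 122°, forward 3.1 m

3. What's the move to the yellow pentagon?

blocked — turn right 147°, forward 4.9 m, then turn right 30°, forward 3.2 m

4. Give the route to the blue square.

blocked — turn right 147°, forward 4.9 m, then turn right 73°, forward 9.7 m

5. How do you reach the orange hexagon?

blocked — turn right 147°, forward 4.9 m, then turn right 41°, forward 7.1 m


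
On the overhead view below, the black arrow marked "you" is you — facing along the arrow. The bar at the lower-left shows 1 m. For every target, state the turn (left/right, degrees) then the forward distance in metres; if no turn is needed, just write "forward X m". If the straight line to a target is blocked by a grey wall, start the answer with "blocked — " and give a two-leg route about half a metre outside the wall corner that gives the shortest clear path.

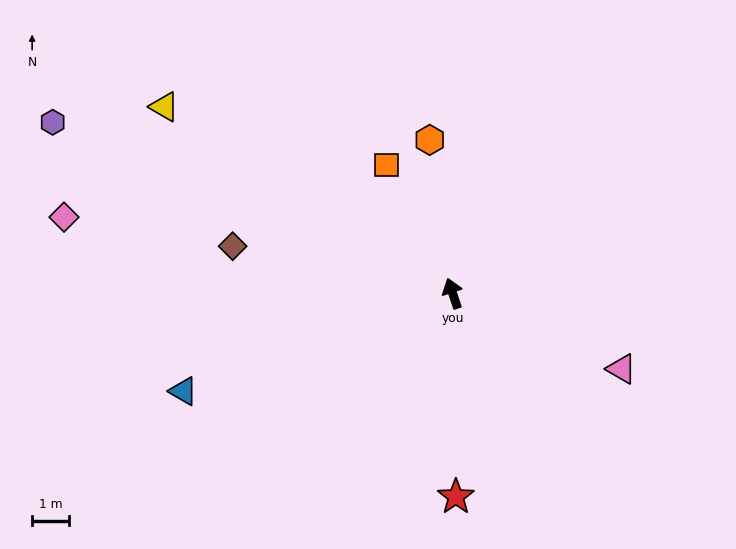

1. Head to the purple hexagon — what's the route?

turn left 49°, forward 11.7 m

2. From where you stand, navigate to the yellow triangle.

turn left 39°, forward 9.2 m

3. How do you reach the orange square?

turn left 9°, forward 3.9 m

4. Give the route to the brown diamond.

turn left 60°, forward 6.0 m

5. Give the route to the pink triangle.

turn right 132°, forward 5.0 m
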